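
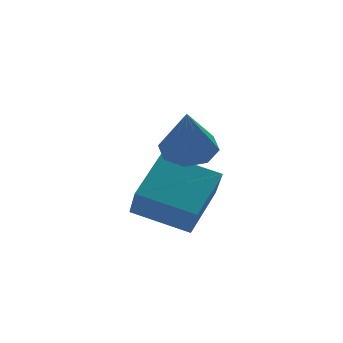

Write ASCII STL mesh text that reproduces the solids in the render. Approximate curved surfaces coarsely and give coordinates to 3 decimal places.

solid 
facet normal 0.154 0.481 -0.863
outer loop
vertex 1.916 3.042 -0.004
vertex 1.188 2.803 -0.267
vertex 1.468 3.445 0.141
endloop
endfacet
facet normal 0.563 0.358 0.745
outer loop
vertex 1.916 3.042 -0.004
vertex 1.468 3.445 0.141
vertex 0.912 1.937 1.287
endloop
endfacet
facet normal 0.154 0.481 -0.863
outer loop
vertex 1.468 3.445 0.141
vertex 1.188 2.803 -0.267
vertex 0.855 3.472 0.047
endloop
endfacet
facet normal -0.092 0.624 0.776
outer loop
vertex 1.468 3.445 0.141
vertex 0.855 3.472 0.047
vertex 0.912 1.937 1.287
endloop
endfacet
facet normal 0.152 0.481 -0.863
outer loop
vertex 0.855 3.472 0.047
vertex 1.188 2.803 -0.267
vertex 0.438 3.107 -0.23
endloop
endfacet
facet normal -0.727 0.415 0.547
outer loop
vertex 0.855 3.472 0.047
vertex 0.438 3.107 -0.23
vertex 0.912 1.937 1.287
endloop
endfacet
facet normal 0.153 0.481 -0.863
outer loop
vertex 0.438 3.107 -0.23
vertex 1.188 2.803 -0.267
vertex 0.46 2.564 -0.529
endloop
endfacet
facet normal -0.971 -0.145 0.192
outer loop
vertex 0.438 3.107 -0.23
vertex 0.46 2.564 -0.529
vertex 0.912 1.937 1.287
endloop
endfacet
facet normal 0.153 0.481 -0.863
outer loop
vertex 0.46 2.564 -0.529
vertex 1.188 2.803 -0.267
vertex 0.908 2.162 -0.674
endloop
endfacet
facet normal -0.680 -0.728 -0.082
outer loop
vertex 0.46 2.564 -0.529
vertex 0.908 2.162 -0.674
vertex 0.912 1.937 1.287
endloop
endfacet
facet normal 0.152 0.481 -0.863
outer loop
vertex 0.908 2.162 -0.674
vertex 1.188 2.803 -0.267
vertex 1.52 2.135 -0.581
endloop
endfacet
facet normal -0.027 -0.993 -0.114
outer loop
vertex 0.908 2.162 -0.674
vertex 1.52 2.135 -0.581
vertex 0.912 1.937 1.287
endloop
endfacet
facet normal 0.154 0.482 -0.863
outer loop
vertex 1.52 2.135 -0.581
vertex 1.188 2.803 -0.267
vertex 1.938 2.499 -0.303
endloop
endfacet
facet normal 0.608 -0.786 0.115
outer loop
vertex 1.52 2.135 -0.581
vertex 1.938 2.499 -0.303
vertex 0.912 1.937 1.287
endloop
endfacet
facet normal 0.154 0.481 -0.863
outer loop
vertex 1.938 2.499 -0.303
vertex 1.188 2.803 -0.267
vertex 1.916 3.042 -0.004
endloop
endfacet
facet normal 0.853 -0.225 0.471
outer loop
vertex 1.938 2.499 -0.303
vertex 1.916 3.042 -0.004
vertex 0.912 1.937 1.287
endloop
endfacet
facet normal -0.828 0.454 0.329
outer loop
vertex -0.405 2.187 -1.531
vertex 0.58 3.327 -0.622
vertex -0.378 2.952 -2.519
endloop
endfacet
facet normal -0.560 -0.648 -0.517
outer loop
vertex 1.08 2.153 -3.098
vertex -0.405 2.187 -1.531
vertex -0.378 2.952 -2.519
endloop
endfacet
facet normal -0.828 0.454 0.329
outer loop
vertex -0.378 2.952 -2.519
vertex 0.58 3.327 -0.622
vertex 0.607 4.092 -1.61
endloop
endfacet
facet normal 0.021 0.612 -0.791
outer loop
vertex 0.607 4.092 -1.61
vertex 1.08 2.153 -3.098
vertex -0.378 2.952 -2.519
endloop
endfacet
facet normal -0.021 -0.612 0.791
outer loop
vertex -0.405 2.187 -1.531
vertex 2.038 2.528 -1.201
vertex 0.58 3.327 -0.622
endloop
endfacet
facet normal -0.560 -0.648 -0.517
outer loop
vertex 1.053 1.388 -2.11
vertex -0.405 2.187 -1.531
vertex 1.08 2.153 -3.098
endloop
endfacet
facet normal -0.021 -0.612 0.791
outer loop
vertex 1.053 1.388 -2.11
vertex 2.038 2.528 -1.201
vertex -0.405 2.187 -1.531
endloop
endfacet
facet normal 0.560 0.648 0.517
outer loop
vertex 0.58 3.327 -0.622
vertex 2.038 2.528 -1.201
vertex 0.607 4.092 -1.61
endloop
endfacet
facet normal 0.021 0.612 -0.791
outer loop
vertex 2.065 3.293 -2.189
vertex 1.08 2.153 -3.098
vertex 0.607 4.092 -1.61
endloop
endfacet
facet normal 0.560 0.648 0.517
outer loop
vertex 0.607 4.092 -1.61
vertex 2.038 2.528 -1.201
vertex 2.065 3.293 -2.189
endloop
endfacet
facet normal 0.828 -0.454 -0.329
outer loop
vertex 2.065 3.293 -2.189
vertex 1.053 1.388 -2.11
vertex 1.08 2.153 -3.098
endloop
endfacet
facet normal 0.828 -0.454 -0.329
outer loop
vertex 2.038 2.528 -1.201
vertex 1.053 1.388 -2.11
vertex 2.065 3.293 -2.189
endloop
endfacet

endsolid


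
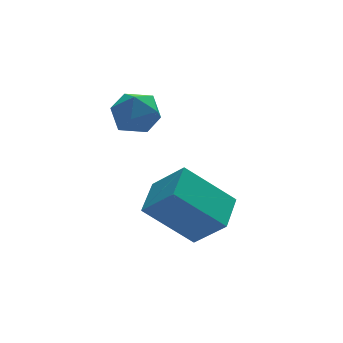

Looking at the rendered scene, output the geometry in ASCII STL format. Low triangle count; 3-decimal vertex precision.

solid 
facet normal -0.495 0.290 0.819
outer loop
vertex 0.952 1.309 1.641
vertex 1.47 1.093 2.03
vertex 1.462 1.736 1.798
endloop
endfacet
facet normal -0.666 0.699 0.260
outer loop
vertex 0.952 1.309 1.641
vertex 1.462 1.736 1.798
vertex 1.206 1.728 1.165
endloop
endfacet
facet normal -0.927 0.277 -0.251
outer loop
vertex 0.952 1.309 1.641
vertex 1.206 1.728 1.165
vertex 1.056 1.081 1.005
endloop
endfacet
facet normal -0.919 -0.394 -0.009
outer loop
vertex 0.952 1.309 1.641
vertex 1.056 1.081 1.005
vertex 1.219 0.688 1.54
endloop
endfacet
facet normal -0.651 -0.386 0.653
outer loop
vertex 0.952 1.309 1.641
vertex 1.219 0.688 1.54
vertex 1.47 1.093 2.03
endloop
endfacet
facet normal -0.067 0.998 0.015
outer loop
vertex 1.206 1.728 1.165
vertex 1.462 1.736 1.798
vertex 1.881 1.772 1.26
endloop
endfacet
facet normal 0.210 0.334 0.919
outer loop
vertex 1.462 1.736 1.798
vertex 1.47 1.093 2.03
vertex 2.044 1.379 1.795
endloop
endfacet
facet normal -0.042 -0.759 0.649
outer loop
vertex 1.47 1.093 2.03
vertex 1.219 0.688 1.54
vertex 1.894 0.732 1.635
endloop
endfacet
facet normal -0.476 -0.772 -0.422
outer loop
vertex 1.219 0.688 1.54
vertex 1.056 1.081 1.005
vertex 1.638 0.724 1.002
endloop
endfacet
facet normal -0.490 0.315 -0.813
outer loop
vertex 1.056 1.081 1.005
vertex 1.206 1.728 1.165
vertex 1.63 1.367 0.77
endloop
endfacet
facet normal 0.919 0.394 0.009
outer loop
vertex 2.148 1.151 1.159
vertex 1.881 1.772 1.26
vertex 2.044 1.379 1.795
endloop
endfacet
facet normal 0.927 -0.277 0.251
outer loop
vertex 2.148 1.151 1.159
vertex 2.044 1.379 1.795
vertex 1.894 0.732 1.635
endloop
endfacet
facet normal 0.666 -0.699 -0.260
outer loop
vertex 2.148 1.151 1.159
vertex 1.894 0.732 1.635
vertex 1.638 0.724 1.002
endloop
endfacet
facet normal 0.495 -0.290 -0.819
outer loop
vertex 2.148 1.151 1.159
vertex 1.638 0.724 1.002
vertex 1.63 1.367 0.77
endloop
endfacet
facet normal 0.651 0.386 -0.653
outer loop
vertex 2.148 1.151 1.159
vertex 1.63 1.367 0.77
vertex 1.881 1.772 1.26
endloop
endfacet
facet normal 0.476 0.772 0.422
outer loop
vertex 2.044 1.379 1.795
vertex 1.881 1.772 1.26
vertex 1.462 1.736 1.798
endloop
endfacet
facet normal 0.490 -0.315 0.813
outer loop
vertex 1.894 0.732 1.635
vertex 2.044 1.379 1.795
vertex 1.47 1.093 2.03
endloop
endfacet
facet normal 0.067 -0.998 -0.015
outer loop
vertex 1.638 0.724 1.002
vertex 1.894 0.732 1.635
vertex 1.219 0.688 1.54
endloop
endfacet
facet normal -0.210 -0.334 -0.919
outer loop
vertex 1.63 1.367 0.77
vertex 1.638 0.724 1.002
vertex 1.056 1.081 1.005
endloop
endfacet
facet normal 0.042 0.759 -0.649
outer loop
vertex 1.881 1.772 1.26
vertex 1.63 1.367 0.77
vertex 1.206 1.728 1.165
endloop
endfacet
facet normal -0.687 0.284 0.669
outer loop
vertex 1.521 -1.194 0.05
vertex 2.118 -0.371 0.313
vertex 0.99 -0.548 -0.769
endloop
endfacet
facet normal -0.568 -0.784 -0.250
outer loop
vertex 2.102 -1.009 -1.853
vertex 1.521 -1.194 0.05
vertex 0.99 -0.548 -0.769
endloop
endfacet
facet normal -0.687 0.284 0.669
outer loop
vertex 0.99 -0.548 -0.769
vertex 2.118 -0.371 0.313
vertex 1.587 0.275 -0.506
endloop
endfacet
facet normal -0.453 0.552 -0.700
outer loop
vertex 1.587 0.275 -0.506
vertex 2.102 -1.009 -1.853
vertex 0.99 -0.548 -0.769
endloop
endfacet
facet normal 0.453 -0.552 0.700
outer loop
vertex 1.521 -1.194 0.05
vertex 3.23 -0.832 -0.771
vertex 2.118 -0.371 0.313
endloop
endfacet
facet normal -0.568 -0.784 -0.250
outer loop
vertex 2.633 -1.655 -1.034
vertex 1.521 -1.194 0.05
vertex 2.102 -1.009 -1.853
endloop
endfacet
facet normal 0.453 -0.552 0.700
outer loop
vertex 2.633 -1.655 -1.034
vertex 3.23 -0.832 -0.771
vertex 1.521 -1.194 0.05
endloop
endfacet
facet normal 0.568 0.784 0.250
outer loop
vertex 2.118 -0.371 0.313
vertex 3.23 -0.832 -0.771
vertex 1.587 0.275 -0.506
endloop
endfacet
facet normal -0.453 0.552 -0.700
outer loop
vertex 2.699 -0.186 -1.59
vertex 2.102 -1.009 -1.853
vertex 1.587 0.275 -0.506
endloop
endfacet
facet normal 0.568 0.784 0.250
outer loop
vertex 1.587 0.275 -0.506
vertex 3.23 -0.832 -0.771
vertex 2.699 -0.186 -1.59
endloop
endfacet
facet normal 0.687 -0.284 -0.669
outer loop
vertex 2.699 -0.186 -1.59
vertex 2.633 -1.655 -1.034
vertex 2.102 -1.009 -1.853
endloop
endfacet
facet normal 0.687 -0.284 -0.669
outer loop
vertex 3.23 -0.832 -0.771
vertex 2.633 -1.655 -1.034
vertex 2.699 -0.186 -1.59
endloop
endfacet

endsolid


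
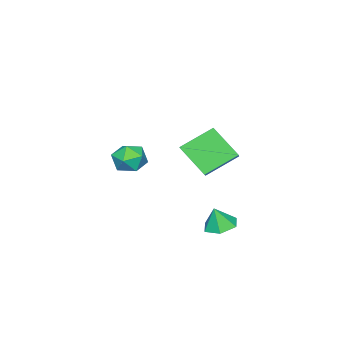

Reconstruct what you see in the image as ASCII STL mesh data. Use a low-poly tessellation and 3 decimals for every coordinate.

solid 
facet normal -0.407 -0.214 0.888
outer loop
vertex -0.748 -3.645 1.566
vertex -0.458 -4.607 1.467
vertex 0.154 -3.938 1.909
endloop
endfacet
facet normal -0.180 0.462 0.868
outer loop
vertex -0.748 -3.645 1.566
vertex 0.154 -3.938 1.909
vertex 0.061 -3.059 1.422
endloop
endfacet
facet normal -0.515 0.791 0.330
outer loop
vertex -0.748 -3.645 1.566
vertex 0.061 -3.059 1.422
vertex -0.61 -3.185 0.678
endloop
endfacet
facet normal -0.948 0.318 0.018
outer loop
vertex -0.748 -3.645 1.566
vertex -0.61 -3.185 0.678
vertex -0.931 -4.142 0.706
endloop
endfacet
facet normal -0.881 -0.303 0.363
outer loop
vertex -0.748 -3.645 1.566
vertex -0.931 -4.142 0.706
vertex -0.458 -4.607 1.467
endloop
endfacet
facet normal 0.518 0.456 0.724
outer loop
vertex 0.061 -3.059 1.422
vertex 0.154 -3.938 1.909
vertex 0.851 -3.658 1.234
endloop
endfacet
facet normal 0.152 -0.638 0.755
outer loop
vertex 0.154 -3.938 1.909
vertex -0.458 -4.607 1.467
vertex 0.53 -4.615 1.262
endloop
endfacet
facet normal -0.616 -0.782 -0.095
outer loop
vertex -0.458 -4.607 1.467
vertex -0.931 -4.142 0.706
vertex -0.141 -4.741 0.518
endloop
endfacet
facet normal -0.723 0.223 -0.654
outer loop
vertex -0.931 -4.142 0.706
vertex -0.61 -3.185 0.678
vertex -0.234 -3.862 0.031
endloop
endfacet
facet normal -0.023 0.989 -0.147
outer loop
vertex -0.61 -3.185 0.678
vertex 0.061 -3.059 1.422
vertex 0.378 -3.193 0.473
endloop
endfacet
facet normal 0.948 -0.318 -0.018
outer loop
vertex 0.668 -4.155 0.374
vertex 0.851 -3.658 1.234
vertex 0.53 -4.615 1.262
endloop
endfacet
facet normal 0.515 -0.791 -0.330
outer loop
vertex 0.668 -4.155 0.374
vertex 0.53 -4.615 1.262
vertex -0.141 -4.741 0.518
endloop
endfacet
facet normal 0.180 -0.462 -0.868
outer loop
vertex 0.668 -4.155 0.374
vertex -0.141 -4.741 0.518
vertex -0.234 -3.862 0.031
endloop
endfacet
facet normal 0.407 0.214 -0.888
outer loop
vertex 0.668 -4.155 0.374
vertex -0.234 -3.862 0.031
vertex 0.378 -3.193 0.473
endloop
endfacet
facet normal 0.881 0.303 -0.363
outer loop
vertex 0.668 -4.155 0.374
vertex 0.378 -3.193 0.473
vertex 0.851 -3.658 1.234
endloop
endfacet
facet normal 0.723 -0.223 0.654
outer loop
vertex 0.53 -4.615 1.262
vertex 0.851 -3.658 1.234
vertex 0.154 -3.938 1.909
endloop
endfacet
facet normal 0.023 -0.989 0.147
outer loop
vertex -0.141 -4.741 0.518
vertex 0.53 -4.615 1.262
vertex -0.458 -4.607 1.467
endloop
endfacet
facet normal -0.518 -0.456 -0.724
outer loop
vertex -0.234 -3.862 0.031
vertex -0.141 -4.741 0.518
vertex -0.931 -4.142 0.706
endloop
endfacet
facet normal -0.152 0.638 -0.755
outer loop
vertex 0.378 -3.193 0.473
vertex -0.234 -3.862 0.031
vertex -0.61 -3.185 0.678
endloop
endfacet
facet normal 0.616 0.782 0.095
outer loop
vertex 0.851 -3.658 1.234
vertex 0.378 -3.193 0.473
vertex 0.061 -3.059 1.422
endloop
endfacet
facet normal -0.204 0.183 -0.962
outer loop
vertex 2.277 2.059 -1.195
vertex 1.525 2.471 -0.957
vertex 2.282 2.934 -1.03
endloop
endfacet
facet normal 0.937 -0.070 0.343
outer loop
vertex 2.277 2.059 -1.195
vertex 2.282 2.934 -1.03
vertex 1.775 2.249 0.217
endloop
endfacet
facet normal -0.204 0.182 -0.962
outer loop
vertex 2.282 2.934 -1.03
vertex 1.525 2.471 -0.957
vertex 1.529 3.346 -0.792
endloop
endfacet
facet normal 0.526 0.637 0.564
outer loop
vertex 2.282 2.934 -1.03
vertex 1.529 3.346 -0.792
vertex 1.775 2.249 0.217
endloop
endfacet
facet normal -0.206 0.182 -0.961
outer loop
vertex 1.529 3.346 -0.792
vertex 1.525 2.471 -0.957
vertex 0.773 2.883 -0.718
endloop
endfacet
facet normal -0.301 0.608 0.735
outer loop
vertex 1.529 3.346 -0.792
vertex 0.773 2.883 -0.718
vertex 1.775 2.249 0.217
endloop
endfacet
facet normal -0.206 0.182 -0.961
outer loop
vertex 0.773 2.883 -0.718
vertex 1.525 2.471 -0.957
vertex 0.768 2.008 -0.883
endloop
endfacet
facet normal -0.718 -0.125 0.685
outer loop
vertex 0.773 2.883 -0.718
vertex 0.768 2.008 -0.883
vertex 1.775 2.249 0.217
endloop
endfacet
facet normal -0.205 0.181 -0.962
outer loop
vertex 0.768 2.008 -0.883
vertex 1.525 2.471 -0.957
vertex 1.52 1.596 -1.121
endloop
endfacet
facet normal -0.308 -0.830 0.464
outer loop
vertex 0.768 2.008 -0.883
vertex 1.52 1.596 -1.121
vertex 1.775 2.249 0.217
endloop
endfacet
facet normal -0.205 0.181 -0.962
outer loop
vertex 1.52 1.596 -1.121
vertex 1.525 2.471 -0.957
vertex 2.277 2.059 -1.195
endloop
endfacet
facet normal 0.520 -0.803 0.293
outer loop
vertex 1.52 1.596 -1.121
vertex 2.277 2.059 -1.195
vertex 1.775 2.249 0.217
endloop
endfacet
facet normal -0.737 -0.435 -0.518
outer loop
vertex 0.248 -0.664 2.737
vertex -1.101 0.379 3.782
vertex 0.335 0.827 1.361
endloop
endfacet
facet normal 0.675 -0.521 -0.522
outer loop
vertex 1.241 1.361 1.998
vertex 0.248 -0.664 2.737
vertex 0.335 0.827 1.361
endloop
endfacet
facet normal -0.737 -0.435 -0.518
outer loop
vertex 0.335 0.827 1.361
vertex -1.101 0.379 3.782
vertex -1.015 1.869 2.407
endloop
endfacet
facet normal 0.043 0.735 -0.677
outer loop
vertex -1.015 1.869 2.407
vertex 1.241 1.361 1.998
vertex 0.335 0.827 1.361
endloop
endfacet
facet normal -0.043 -0.734 0.677
outer loop
vertex 0.248 -0.664 2.737
vertex -0.195 0.913 4.419
vertex -1.101 0.379 3.782
endloop
endfacet
facet normal 0.674 -0.521 -0.523
outer loop
vertex 1.155 -0.129 3.373
vertex 0.248 -0.664 2.737
vertex 1.241 1.361 1.998
endloop
endfacet
facet normal -0.042 -0.734 0.677
outer loop
vertex 1.155 -0.129 3.373
vertex -0.195 0.913 4.419
vertex 0.248 -0.664 2.737
endloop
endfacet
facet normal -0.675 0.521 0.523
outer loop
vertex -1.101 0.379 3.782
vertex -0.195 0.913 4.419
vertex -1.015 1.869 2.407
endloop
endfacet
facet normal 0.042 0.734 -0.678
outer loop
vertex -0.108 2.404 3.043
vertex 1.241 1.361 1.998
vertex -1.015 1.869 2.407
endloop
endfacet
facet normal -0.674 0.522 0.523
outer loop
vertex -1.015 1.869 2.407
vertex -0.195 0.913 4.419
vertex -0.108 2.404 3.043
endloop
endfacet
facet normal 0.737 0.435 0.517
outer loop
vertex -0.108 2.404 3.043
vertex 1.155 -0.129 3.373
vertex 1.241 1.361 1.998
endloop
endfacet
facet normal 0.737 0.435 0.518
outer loop
vertex -0.195 0.913 4.419
vertex 1.155 -0.129 3.373
vertex -0.108 2.404 3.043
endloop
endfacet

endsolid


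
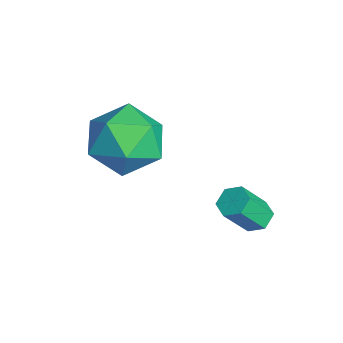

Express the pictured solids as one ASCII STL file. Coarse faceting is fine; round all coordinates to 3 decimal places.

solid 
facet normal -0.786 0.574 0.230
outer loop
vertex -3.601 0.834 0.843
vertex -4.361 -0.064 0.484
vertex -3.98 -0.01 1.653
endloop
endfacet
facet normal -0.229 0.726 0.649
outer loop
vertex -3.601 0.834 0.843
vertex -3.98 -0.01 1.653
vertex -2.807 0.36 1.654
endloop
endfacet
facet normal 0.315 0.921 0.230
outer loop
vertex -3.601 0.834 0.843
vertex -2.807 0.36 1.654
vertex -2.463 0.534 0.486
endloop
endfacet
facet normal 0.094 0.889 -0.447
outer loop
vertex -3.601 0.834 0.843
vertex -2.463 0.534 0.486
vertex -3.423 0.272 -0.237
endloop
endfacet
facet normal -0.586 0.675 -0.448
outer loop
vertex -3.601 0.834 0.843
vertex -3.423 0.272 -0.237
vertex -4.361 -0.064 0.484
endloop
endfacet
facet normal -0.041 0.128 0.991
outer loop
vertex -2.807 0.36 1.654
vertex -3.98 -0.01 1.653
vertex -3.077 -0.832 1.797
endloop
endfacet
facet normal -0.943 -0.117 0.313
outer loop
vertex -3.98 -0.01 1.653
vertex -4.361 -0.064 0.484
vertex -4.037 -1.094 1.074
endloop
endfacet
facet normal -0.619 0.046 -0.784
outer loop
vertex -4.361 -0.064 0.484
vertex -3.423 0.272 -0.237
vertex -3.693 -0.92 -0.094
endloop
endfacet
facet normal 0.482 0.393 -0.783
outer loop
vertex -3.423 0.272 -0.237
vertex -2.463 0.534 0.486
vertex -2.52 -0.55 -0.093
endloop
endfacet
facet normal 0.840 0.444 0.313
outer loop
vertex -2.463 0.534 0.486
vertex -2.807 0.36 1.654
vertex -2.139 -0.496 1.076
endloop
endfacet
facet normal -0.094 -0.889 0.447
outer loop
vertex -2.899 -1.394 0.717
vertex -3.077 -0.832 1.797
vertex -4.037 -1.094 1.074
endloop
endfacet
facet normal -0.315 -0.921 -0.230
outer loop
vertex -2.899 -1.394 0.717
vertex -4.037 -1.094 1.074
vertex -3.693 -0.92 -0.094
endloop
endfacet
facet normal 0.229 -0.726 -0.649
outer loop
vertex -2.899 -1.394 0.717
vertex -3.693 -0.92 -0.094
vertex -2.52 -0.55 -0.093
endloop
endfacet
facet normal 0.786 -0.574 -0.230
outer loop
vertex -2.899 -1.394 0.717
vertex -2.52 -0.55 -0.093
vertex -2.139 -0.496 1.076
endloop
endfacet
facet normal 0.586 -0.675 0.448
outer loop
vertex -2.899 -1.394 0.717
vertex -2.139 -0.496 1.076
vertex -3.077 -0.832 1.797
endloop
endfacet
facet normal -0.482 -0.393 0.783
outer loop
vertex -4.037 -1.094 1.074
vertex -3.077 -0.832 1.797
vertex -3.98 -0.01 1.653
endloop
endfacet
facet normal -0.840 -0.444 -0.313
outer loop
vertex -3.693 -0.92 -0.094
vertex -4.037 -1.094 1.074
vertex -4.361 -0.064 0.484
endloop
endfacet
facet normal 0.041 -0.128 -0.991
outer loop
vertex -2.52 -0.55 -0.093
vertex -3.693 -0.92 -0.094
vertex -3.423 0.272 -0.237
endloop
endfacet
facet normal 0.943 0.117 -0.313
outer loop
vertex -2.139 -0.496 1.076
vertex -2.52 -0.55 -0.093
vertex -2.463 0.534 0.486
endloop
endfacet
facet normal 0.619 -0.046 0.784
outer loop
vertex -3.077 -0.832 1.797
vertex -2.139 -0.496 1.076
vertex -2.807 0.36 1.654
endloop
endfacet
facet normal -0.134 0.567 -0.813
outer loop
vertex -0.144 2.795 -0.916
vertex -0.658 2.721 -0.883
vertex -0.437 3.123 -0.639
endloop
endfacet
facet normal 0.815 0.530 0.234
outer loop
vertex -0.144 2.795 -0.916
vertex -0.437 3.123 -0.639
vertex 0.032 2.053 0.15
endloop
endfacet
facet normal 0.815 0.530 0.234
outer loop
vertex 0.032 2.053 0.15
vertex -0.437 3.123 -0.639
vertex -0.261 2.382 0.427
endloop
endfacet
facet normal 0.134 -0.566 0.814
outer loop
vertex 0.032 2.053 0.15
vertex -0.261 2.382 0.427
vertex -0.482 1.979 0.183
endloop
endfacet
facet normal -0.134 0.567 -0.813
outer loop
vertex -0.437 3.123 -0.639
vertex -0.658 2.721 -0.883
vertex -0.95 3.049 -0.606
endloop
endfacet
facet normal -0.080 0.812 0.578
outer loop
vertex -0.437 3.123 -0.639
vertex -0.95 3.049 -0.606
vertex -0.261 2.382 0.427
endloop
endfacet
facet normal -0.080 0.812 0.578
outer loop
vertex -0.261 2.382 0.427
vertex -0.95 3.049 -0.606
vertex -0.775 2.308 0.46
endloop
endfacet
facet normal 0.134 -0.566 0.814
outer loop
vertex -0.261 2.382 0.427
vertex -0.775 2.308 0.46
vertex -0.482 1.979 0.183
endloop
endfacet
facet normal -0.134 0.567 -0.813
outer loop
vertex -0.95 3.049 -0.606
vertex -0.658 2.721 -0.883
vertex -1.172 2.647 -0.85
endloop
endfacet
facet normal -0.894 0.285 0.345
outer loop
vertex -0.95 3.049 -0.606
vertex -1.172 2.647 -0.85
vertex -0.775 2.308 0.46
endloop
endfacet
facet normal -0.895 0.282 0.344
outer loop
vertex -0.775 2.308 0.46
vertex -1.172 2.647 -0.85
vertex -0.996 1.905 0.216
endloop
endfacet
facet normal 0.134 -0.566 0.814
outer loop
vertex -0.775 2.308 0.46
vertex -0.996 1.905 0.216
vertex -0.482 1.979 0.183
endloop
endfacet
facet normal -0.134 0.566 -0.814
outer loop
vertex -1.172 2.647 -0.85
vertex -0.658 2.721 -0.883
vertex -0.879 2.318 -1.127
endloop
endfacet
facet normal -0.816 -0.529 -0.234
outer loop
vertex -1.172 2.647 -0.85
vertex -0.879 2.318 -1.127
vertex -0.996 1.905 0.216
endloop
endfacet
facet normal -0.815 -0.530 -0.234
outer loop
vertex -0.996 1.905 0.216
vertex -0.879 2.318 -1.127
vertex -0.703 1.577 -0.061
endloop
endfacet
facet normal 0.134 -0.567 0.813
outer loop
vertex -0.996 1.905 0.216
vertex -0.703 1.577 -0.061
vertex -0.482 1.979 0.183
endloop
endfacet
facet normal -0.134 0.566 -0.814
outer loop
vertex -0.879 2.318 -1.127
vertex -0.658 2.721 -0.883
vertex -0.365 2.392 -1.16
endloop
endfacet
facet normal 0.080 -0.812 -0.578
outer loop
vertex -0.879 2.318 -1.127
vertex -0.365 2.392 -1.16
vertex -0.703 1.577 -0.061
endloop
endfacet
facet normal 0.080 -0.812 -0.578
outer loop
vertex -0.703 1.577 -0.061
vertex -0.365 2.392 -1.16
vertex -0.19 1.651 -0.094
endloop
endfacet
facet normal 0.134 -0.567 0.813
outer loop
vertex -0.703 1.577 -0.061
vertex -0.19 1.651 -0.094
vertex -0.482 1.979 0.183
endloop
endfacet
facet normal -0.134 0.566 -0.814
outer loop
vertex -0.365 2.392 -1.16
vertex -0.658 2.721 -0.883
vertex -0.144 2.795 -0.916
endloop
endfacet
facet normal 0.895 -0.283 -0.344
outer loop
vertex -0.365 2.392 -1.16
vertex -0.144 2.795 -0.916
vertex -0.19 1.651 -0.094
endloop
endfacet
facet normal 0.894 -0.284 -0.345
outer loop
vertex -0.19 1.651 -0.094
vertex -0.144 2.795 -0.916
vertex 0.032 2.053 0.15
endloop
endfacet
facet normal 0.134 -0.567 0.813
outer loop
vertex -0.19 1.651 -0.094
vertex 0.032 2.053 0.15
vertex -0.482 1.979 0.183
endloop
endfacet

endsolid


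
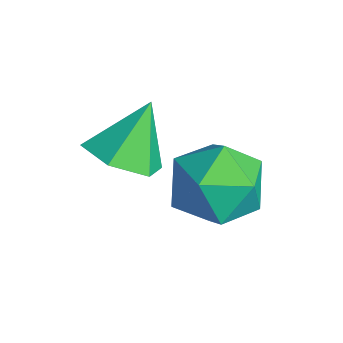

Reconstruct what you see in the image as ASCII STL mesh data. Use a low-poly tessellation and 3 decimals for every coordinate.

solid 
facet normal -0.695 -0.043 0.718
outer loop
vertex -2.512 2.52 -3.516
vertex -2.192 1.62 -3.26
vertex -1.803 2.423 -2.835
endloop
endfacet
facet normal -0.491 0.631 0.601
outer loop
vertex -2.512 2.52 -3.516
vertex -1.803 2.423 -2.835
vertex -1.735 3.13 -3.522
endloop
endfacet
facet normal -0.616 0.783 -0.084
outer loop
vertex -2.512 2.52 -3.516
vertex -1.735 3.13 -3.522
vertex -2.083 2.765 -4.372
endloop
endfacet
facet normal -0.897 0.203 -0.392
outer loop
vertex -2.512 2.52 -3.516
vertex -2.083 2.765 -4.372
vertex -2.365 1.832 -4.21
endloop
endfacet
facet normal -0.946 -0.307 0.104
outer loop
vertex -2.512 2.52 -3.516
vertex -2.365 1.832 -4.21
vertex -2.192 1.62 -3.26
endloop
endfacet
facet normal 0.213 0.670 0.711
outer loop
vertex -1.735 3.13 -3.522
vertex -1.803 2.423 -2.835
vertex -0.935 2.608 -3.27
endloop
endfacet
facet normal -0.117 -0.420 0.900
outer loop
vertex -1.803 2.423 -2.835
vertex -2.192 1.62 -3.26
vertex -1.217 1.675 -3.108
endloop
endfacet
facet normal -0.523 -0.847 -0.094
outer loop
vertex -2.192 1.62 -3.26
vertex -2.365 1.832 -4.21
vertex -1.565 1.31 -3.958
endloop
endfacet
facet normal -0.444 -0.021 -0.896
outer loop
vertex -2.365 1.832 -4.21
vertex -2.083 2.765 -4.372
vertex -1.497 2.017 -4.645
endloop
endfacet
facet normal 0.010 0.917 -0.398
outer loop
vertex -2.083 2.765 -4.372
vertex -1.735 3.13 -3.522
vertex -1.108 2.82 -4.22
endloop
endfacet
facet normal 0.897 -0.203 0.392
outer loop
vertex -0.788 1.92 -3.964
vertex -0.935 2.608 -3.27
vertex -1.217 1.675 -3.108
endloop
endfacet
facet normal 0.616 -0.783 0.084
outer loop
vertex -0.788 1.92 -3.964
vertex -1.217 1.675 -3.108
vertex -1.565 1.31 -3.958
endloop
endfacet
facet normal 0.491 -0.631 -0.601
outer loop
vertex -0.788 1.92 -3.964
vertex -1.565 1.31 -3.958
vertex -1.497 2.017 -4.645
endloop
endfacet
facet normal 0.695 0.043 -0.718
outer loop
vertex -0.788 1.92 -3.964
vertex -1.497 2.017 -4.645
vertex -1.108 2.82 -4.22
endloop
endfacet
facet normal 0.946 0.307 -0.104
outer loop
vertex -0.788 1.92 -3.964
vertex -1.108 2.82 -4.22
vertex -0.935 2.608 -3.27
endloop
endfacet
facet normal 0.444 0.021 0.896
outer loop
vertex -1.217 1.675 -3.108
vertex -0.935 2.608 -3.27
vertex -1.803 2.423 -2.835
endloop
endfacet
facet normal -0.010 -0.917 0.398
outer loop
vertex -1.565 1.31 -3.958
vertex -1.217 1.675 -3.108
vertex -2.192 1.62 -3.26
endloop
endfacet
facet normal -0.213 -0.670 -0.711
outer loop
vertex -1.497 2.017 -4.645
vertex -1.565 1.31 -3.958
vertex -2.365 1.832 -4.21
endloop
endfacet
facet normal 0.117 0.420 -0.900
outer loop
vertex -1.108 2.82 -4.22
vertex -1.497 2.017 -4.645
vertex -2.083 2.765 -4.372
endloop
endfacet
facet normal 0.523 0.847 0.094
outer loop
vertex -0.935 2.608 -3.27
vertex -1.108 2.82 -4.22
vertex -1.735 3.13 -3.522
endloop
endfacet
facet normal 0.218 -0.533 -0.818
outer loop
vertex -1.94 1.053 -3.319
vertex -2.716 0.829 -3.38
vertex -2.459 1.502 -3.75
endloop
endfacet
facet normal 0.548 0.815 0.190
outer loop
vertex -1.94 1.053 -3.319
vertex -2.459 1.502 -3.75
vertex -3.004 1.531 -2.3
endloop
endfacet
facet normal 0.217 -0.533 -0.818
outer loop
vertex -2.459 1.502 -3.75
vertex -2.716 0.829 -3.38
vertex -3.235 1.278 -3.81
endloop
endfacet
facet normal -0.267 0.956 -0.119
outer loop
vertex -2.459 1.502 -3.75
vertex -3.235 1.278 -3.81
vertex -3.004 1.531 -2.3
endloop
endfacet
facet normal 0.218 -0.532 -0.818
outer loop
vertex -3.235 1.278 -3.81
vertex -2.716 0.829 -3.38
vertex -3.492 0.605 -3.441
endloop
endfacet
facet normal -0.917 0.391 0.075
outer loop
vertex -3.235 1.278 -3.81
vertex -3.492 0.605 -3.441
vertex -3.004 1.531 -2.3
endloop
endfacet
facet normal 0.218 -0.532 -0.818
outer loop
vertex -3.492 0.605 -3.441
vertex -2.716 0.829 -3.38
vertex -2.974 0.155 -3.01
endloop
endfacet
facet normal -0.754 -0.314 0.577
outer loop
vertex -3.492 0.605 -3.441
vertex -2.974 0.155 -3.01
vertex -3.004 1.531 -2.3
endloop
endfacet
facet normal 0.218 -0.532 -0.818
outer loop
vertex -2.974 0.155 -3.01
vertex -2.716 0.829 -3.38
vertex -2.198 0.379 -2.949
endloop
endfacet
facet normal 0.062 -0.457 0.888
outer loop
vertex -2.974 0.155 -3.01
vertex -2.198 0.379 -2.949
vertex -3.004 1.531 -2.3
endloop
endfacet
facet normal 0.218 -0.532 -0.818
outer loop
vertex -2.198 0.379 -2.949
vertex -2.716 0.829 -3.38
vertex -1.94 1.053 -3.319
endloop
endfacet
facet normal 0.712 0.108 0.693
outer loop
vertex -2.198 0.379 -2.949
vertex -1.94 1.053 -3.319
vertex -3.004 1.531 -2.3
endloop
endfacet

endsolid


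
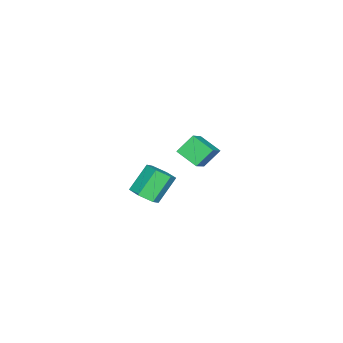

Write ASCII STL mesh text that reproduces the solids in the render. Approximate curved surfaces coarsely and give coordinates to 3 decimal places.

solid 
facet normal 0.571 -0.340 -0.748
outer loop
vertex 3.801 1.897 1.206
vertex 3.181 1.96 0.704
vertex 3.68 2.578 0.804
endloop
endfacet
facet normal 0.806 0.400 0.435
outer loop
vertex 3.801 1.897 1.206
vertex 3.68 2.578 0.804
vertex 2.858 2.456 2.439
endloop
endfacet
facet normal 0.807 0.400 0.435
outer loop
vertex 2.858 2.456 2.439
vertex 3.68 2.578 0.804
vertex 2.737 3.138 2.037
endloop
endfacet
facet normal -0.572 0.339 0.747
outer loop
vertex 2.858 2.456 2.439
vertex 2.737 3.138 2.037
vertex 2.239 2.52 1.936
endloop
endfacet
facet normal 0.571 -0.340 -0.748
outer loop
vertex 3.68 2.578 0.804
vertex 3.181 1.96 0.704
vertex 3.06 2.641 0.302
endloop
endfacet
facet normal 0.272 0.937 -0.218
outer loop
vertex 3.68 2.578 0.804
vertex 3.06 2.641 0.302
vertex 2.737 3.138 2.037
endloop
endfacet
facet normal 0.272 0.937 -0.218
outer loop
vertex 2.737 3.138 2.037
vertex 3.06 2.641 0.302
vertex 2.117 3.201 1.535
endloop
endfacet
facet normal -0.571 0.338 0.748
outer loop
vertex 2.737 3.138 2.037
vertex 2.117 3.201 1.535
vertex 2.239 2.52 1.936
endloop
endfacet
facet normal 0.572 -0.339 -0.747
outer loop
vertex 3.06 2.641 0.302
vertex 3.181 1.96 0.704
vertex 2.562 2.024 0.201
endloop
endfacet
facet normal -0.534 0.538 -0.653
outer loop
vertex 3.06 2.641 0.302
vertex 2.562 2.024 0.201
vertex 2.117 3.201 1.535
endloop
endfacet
facet normal -0.534 0.537 -0.652
outer loop
vertex 2.117 3.201 1.535
vertex 2.562 2.024 0.201
vertex 1.619 2.583 1.434
endloop
endfacet
facet normal -0.571 0.338 0.748
outer loop
vertex 2.117 3.201 1.535
vertex 1.619 2.583 1.434
vertex 2.239 2.52 1.936
endloop
endfacet
facet normal 0.572 -0.339 -0.747
outer loop
vertex 2.562 2.024 0.201
vertex 3.181 1.96 0.704
vertex 2.683 1.342 0.603
endloop
endfacet
facet normal -0.807 -0.400 -0.436
outer loop
vertex 2.562 2.024 0.201
vertex 2.683 1.342 0.603
vertex 1.619 2.583 1.434
endloop
endfacet
facet normal -0.807 -0.400 -0.435
outer loop
vertex 1.619 2.583 1.434
vertex 2.683 1.342 0.603
vertex 1.74 1.902 1.836
endloop
endfacet
facet normal -0.571 0.340 0.748
outer loop
vertex 1.619 2.583 1.434
vertex 1.74 1.902 1.836
vertex 2.239 2.52 1.936
endloop
endfacet
facet normal 0.571 -0.338 -0.748
outer loop
vertex 2.683 1.342 0.603
vertex 3.181 1.96 0.704
vertex 3.303 1.279 1.105
endloop
endfacet
facet normal -0.272 -0.937 0.218
outer loop
vertex 2.683 1.342 0.603
vertex 3.303 1.279 1.105
vertex 1.74 1.902 1.836
endloop
endfacet
facet normal -0.272 -0.937 0.218
outer loop
vertex 1.74 1.902 1.836
vertex 3.303 1.279 1.105
vertex 2.36 1.839 2.338
endloop
endfacet
facet normal -0.571 0.340 0.748
outer loop
vertex 1.74 1.902 1.836
vertex 2.36 1.839 2.338
vertex 2.239 2.52 1.936
endloop
endfacet
facet normal 0.571 -0.338 -0.748
outer loop
vertex 3.303 1.279 1.105
vertex 3.181 1.96 0.704
vertex 3.801 1.897 1.206
endloop
endfacet
facet normal 0.534 -0.537 0.653
outer loop
vertex 3.303 1.279 1.105
vertex 3.801 1.897 1.206
vertex 2.36 1.839 2.338
endloop
endfacet
facet normal 0.534 -0.538 0.652
outer loop
vertex 2.36 1.839 2.338
vertex 3.801 1.897 1.206
vertex 2.858 2.456 2.439
endloop
endfacet
facet normal -0.572 0.339 0.747
outer loop
vertex 2.36 1.839 2.338
vertex 2.858 2.456 2.439
vertex 2.239 2.52 1.936
endloop
endfacet
facet normal -0.498 0.513 0.699
outer loop
vertex -3.005 2.418 0.907
vertex -2.602 3.577 0.343
vertex -4.316 2.419 -0.029
endloop
endfacet
facet normal -0.298 -0.859 0.417
outer loop
vertex -3.678 1.763 -0.923
vertex -3.005 2.418 0.907
vertex -4.316 2.419 -0.029
endloop
endfacet
facet normal -0.498 0.513 0.699
outer loop
vertex -4.316 2.419 -0.029
vertex -2.602 3.577 0.343
vertex -3.913 3.578 -0.592
endloop
endfacet
facet normal -0.814 0.001 -0.581
outer loop
vertex -3.913 3.578 -0.592
vertex -3.678 1.763 -0.923
vertex -4.316 2.419 -0.029
endloop
endfacet
facet normal 0.814 -0.000 0.581
outer loop
vertex -3.005 2.418 0.907
vertex -1.964 2.921 -0.551
vertex -2.602 3.577 0.343
endloop
endfacet
facet normal -0.298 -0.859 0.417
outer loop
vertex -2.367 1.762 0.012
vertex -3.005 2.418 0.907
vertex -3.678 1.763 -0.923
endloop
endfacet
facet normal 0.814 -0.001 0.581
outer loop
vertex -2.367 1.762 0.012
vertex -1.964 2.921 -0.551
vertex -3.005 2.418 0.907
endloop
endfacet
facet normal 0.298 0.859 -0.417
outer loop
vertex -2.602 3.577 0.343
vertex -1.964 2.921 -0.551
vertex -3.913 3.578 -0.592
endloop
endfacet
facet normal -0.814 0.000 -0.581
outer loop
vertex -3.275 2.922 -1.487
vertex -3.678 1.763 -0.923
vertex -3.913 3.578 -0.592
endloop
endfacet
facet normal 0.298 0.859 -0.417
outer loop
vertex -3.913 3.578 -0.592
vertex -1.964 2.921 -0.551
vertex -3.275 2.922 -1.487
endloop
endfacet
facet normal 0.498 -0.513 -0.699
outer loop
vertex -3.275 2.922 -1.487
vertex -2.367 1.762 0.012
vertex -3.678 1.763 -0.923
endloop
endfacet
facet normal 0.499 -0.513 -0.699
outer loop
vertex -1.964 2.921 -0.551
vertex -2.367 1.762 0.012
vertex -3.275 2.922 -1.487
endloop
endfacet

endsolid


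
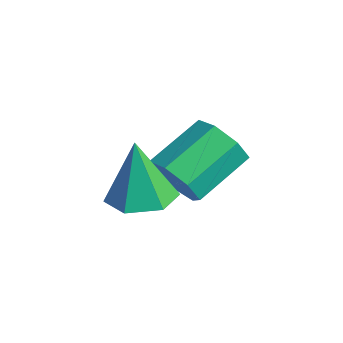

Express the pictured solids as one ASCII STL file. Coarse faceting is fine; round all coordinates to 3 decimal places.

solid 
facet normal 0.135 0.033 -0.990
outer loop
vertex 2.612 -3.3 -1.235
vertex 1.935 -2.474 -1.3
vertex 2.98 -2.299 -1.152
endloop
endfacet
facet normal 0.801 -0.336 0.495
outer loop
vertex 2.612 -3.3 -1.235
vertex 2.98 -2.299 -1.152
vertex 1.645 -2.546 0.84
endloop
endfacet
facet normal 0.135 0.034 -0.990
outer loop
vertex 2.98 -2.299 -1.152
vertex 1.935 -2.474 -1.3
vertex 2.303 -1.473 -1.216
endloop
endfacet
facet normal 0.648 0.570 0.505
outer loop
vertex 2.98 -2.299 -1.152
vertex 2.303 -1.473 -1.216
vertex 1.645 -2.546 0.84
endloop
endfacet
facet normal 0.135 0.034 -0.990
outer loop
vertex 2.303 -1.473 -1.216
vertex 1.935 -2.474 -1.3
vertex 1.258 -1.648 -1.364
endloop
endfacet
facet normal -0.206 0.893 0.400
outer loop
vertex 2.303 -1.473 -1.216
vertex 1.258 -1.648 -1.364
vertex 1.645 -2.546 0.84
endloop
endfacet
facet normal 0.134 0.033 -0.990
outer loop
vertex 1.258 -1.648 -1.364
vertex 1.935 -2.474 -1.3
vertex 0.89 -2.65 -1.447
endloop
endfacet
facet normal -0.907 0.309 0.285
outer loop
vertex 1.258 -1.648 -1.364
vertex 0.89 -2.65 -1.447
vertex 1.645 -2.546 0.84
endloop
endfacet
facet normal 0.134 0.033 -0.990
outer loop
vertex 0.89 -2.65 -1.447
vertex 1.935 -2.474 -1.3
vertex 1.567 -3.476 -1.383
endloop
endfacet
facet normal -0.754 -0.596 0.276
outer loop
vertex 0.89 -2.65 -1.447
vertex 1.567 -3.476 -1.383
vertex 1.645 -2.546 0.84
endloop
endfacet
facet normal 0.135 0.033 -0.990
outer loop
vertex 1.567 -3.476 -1.383
vertex 1.935 -2.474 -1.3
vertex 2.612 -3.3 -1.235
endloop
endfacet
facet normal 0.101 -0.919 0.381
outer loop
vertex 1.567 -3.476 -1.383
vertex 2.612 -3.3 -1.235
vertex 1.645 -2.546 0.84
endloop
endfacet
facet normal 0.226 -0.856 -0.466
outer loop
vertex 1.884 -1.04 -1.251
vertex 0.967 -1.038 -1.699
vertex 1.839 -0.627 -2.032
endloop
endfacet
facet normal 0.973 0.223 0.062
outer loop
vertex 1.884 -1.04 -1.251
vertex 1.839 -0.627 -2.032
vertex 1.409 0.757 -0.273
endloop
endfacet
facet normal 0.973 0.223 0.062
outer loop
vertex 1.409 0.757 -0.273
vertex 1.839 -0.627 -2.032
vertex 1.364 1.17 -1.054
endloop
endfacet
facet normal -0.227 0.856 0.465
outer loop
vertex 1.409 0.757 -0.273
vertex 1.364 1.17 -1.054
vertex 0.493 0.758 -0.721
endloop
endfacet
facet normal 0.225 -0.856 -0.466
outer loop
vertex 1.839 -0.627 -2.032
vertex 0.967 -1.038 -1.699
vertex 1.138 -0.523 -2.562
endloop
endfacet
facet normal 0.567 0.504 -0.651
outer loop
vertex 1.839 -0.627 -2.032
vertex 1.138 -0.523 -2.562
vertex 1.364 1.17 -1.054
endloop
endfacet
facet normal 0.568 0.504 -0.651
outer loop
vertex 1.364 1.17 -1.054
vertex 1.138 -0.523 -2.562
vertex 0.664 1.273 -1.585
endloop
endfacet
facet normal -0.227 0.856 0.465
outer loop
vertex 1.364 1.17 -1.054
vertex 0.664 1.273 -1.585
vertex 0.493 0.758 -0.721
endloop
endfacet
facet normal 0.227 -0.855 -0.465
outer loop
vertex 1.138 -0.523 -2.562
vertex 0.967 -1.038 -1.699
vertex 0.309 -0.808 -2.443
endloop
endfacet
facet normal -0.265 0.406 -0.875
outer loop
vertex 1.138 -0.523 -2.562
vertex 0.309 -0.808 -2.443
vertex 0.664 1.273 -1.585
endloop
endfacet
facet normal -0.265 0.406 -0.875
outer loop
vertex 0.664 1.273 -1.585
vertex 0.309 -0.808 -2.443
vertex -0.166 0.989 -1.465
endloop
endfacet
facet normal -0.226 0.856 0.465
outer loop
vertex 0.664 1.273 -1.585
vertex -0.166 0.989 -1.465
vertex 0.493 0.758 -0.721
endloop
endfacet
facet normal 0.227 -0.856 -0.465
outer loop
vertex 0.309 -0.808 -2.443
vertex 0.967 -1.038 -1.699
vertex -0.025 -1.266 -1.763
endloop
endfacet
facet normal -0.898 0.002 -0.440
outer loop
vertex 0.309 -0.808 -2.443
vertex -0.025 -1.266 -1.763
vertex -0.166 0.989 -1.465
endloop
endfacet
facet normal -0.898 0.002 -0.440
outer loop
vertex -0.166 0.989 -1.465
vertex -0.025 -1.266 -1.763
vertex -0.5 0.531 -0.785
endloop
endfacet
facet normal -0.226 0.856 0.466
outer loop
vertex -0.166 0.989 -1.465
vertex -0.5 0.531 -0.785
vertex 0.493 0.758 -0.721
endloop
endfacet
facet normal 0.227 -0.855 -0.466
outer loop
vertex -0.025 -1.266 -1.763
vertex 0.967 -1.038 -1.699
vertex 0.389 -1.553 -1.035
endloop
endfacet
facet normal -0.855 -0.404 0.327
outer loop
vertex -0.025 -1.266 -1.763
vertex 0.389 -1.553 -1.035
vertex -0.5 0.531 -0.785
endloop
endfacet
facet normal -0.855 -0.404 0.327
outer loop
vertex -0.5 0.531 -0.785
vertex 0.389 -1.553 -1.035
vertex -0.086 0.244 -0.057
endloop
endfacet
facet normal -0.226 0.856 0.466
outer loop
vertex -0.5 0.531 -0.785
vertex -0.086 0.244 -0.057
vertex 0.493 0.758 -0.721
endloop
endfacet
facet normal 0.227 -0.855 -0.466
outer loop
vertex 0.389 -1.553 -1.035
vertex 0.967 -1.038 -1.699
vertex 1.238 -1.452 -0.807
endloop
endfacet
facet normal -0.167 -0.505 0.847
outer loop
vertex 0.389 -1.553 -1.035
vertex 1.238 -1.452 -0.807
vertex -0.086 0.244 -0.057
endloop
endfacet
facet normal -0.167 -0.505 0.847
outer loop
vertex -0.086 0.244 -0.057
vertex 1.238 -1.452 -0.807
vertex 0.763 0.345 0.171
endloop
endfacet
facet normal -0.227 0.856 0.465
outer loop
vertex -0.086 0.244 -0.057
vertex 0.763 0.345 0.171
vertex 0.493 0.758 -0.721
endloop
endfacet
facet normal 0.226 -0.856 -0.466
outer loop
vertex 1.238 -1.452 -0.807
vertex 0.967 -1.038 -1.699
vertex 1.884 -1.04 -1.251
endloop
endfacet
facet normal 0.646 -0.226 0.729
outer loop
vertex 1.238 -1.452 -0.807
vertex 1.884 -1.04 -1.251
vertex 0.763 0.345 0.171
endloop
endfacet
facet normal 0.646 -0.226 0.729
outer loop
vertex 0.763 0.345 0.171
vertex 1.884 -1.04 -1.251
vertex 1.409 0.757 -0.273
endloop
endfacet
facet normal -0.226 0.856 0.465
outer loop
vertex 0.763 0.345 0.171
vertex 1.409 0.757 -0.273
vertex 0.493 0.758 -0.721
endloop
endfacet

endsolid


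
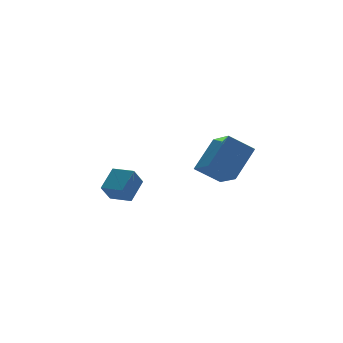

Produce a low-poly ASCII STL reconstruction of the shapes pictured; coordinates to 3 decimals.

solid 
facet normal -0.531 -0.242 0.812
outer loop
vertex -1.49 -0.689 2.509
vertex -2.005 0.152 2.423
vertex -2.279 -1.242 1.828
endloop
endfacet
facet normal 0.520 -0.849 0.087
outer loop
vertex -1.775 -1.012 1.057
vertex -1.49 -0.689 2.509
vertex -2.279 -1.242 1.828
endloop
endfacet
facet normal -0.530 -0.243 0.813
outer loop
vertex -2.279 -1.242 1.828
vertex -2.005 0.152 2.423
vertex -2.794 -0.402 1.743
endloop
endfacet
facet normal -0.669 -0.469 -0.577
outer loop
vertex -2.794 -0.402 1.743
vertex -1.775 -1.012 1.057
vertex -2.279 -1.242 1.828
endloop
endfacet
facet normal 0.669 0.469 0.577
outer loop
vertex -1.49 -0.689 2.509
vertex -1.501 0.382 1.652
vertex -2.005 0.152 2.423
endloop
endfacet
facet normal 0.522 -0.849 0.086
outer loop
vertex -0.986 -0.458 1.737
vertex -1.49 -0.689 2.509
vertex -1.775 -1.012 1.057
endloop
endfacet
facet normal 0.669 0.469 0.577
outer loop
vertex -0.986 -0.458 1.737
vertex -1.501 0.382 1.652
vertex -1.49 -0.689 2.509
endloop
endfacet
facet normal -0.521 0.849 -0.087
outer loop
vertex -2.005 0.152 2.423
vertex -1.501 0.382 1.652
vertex -2.794 -0.402 1.743
endloop
endfacet
facet normal -0.669 -0.469 -0.577
outer loop
vertex -2.29 -0.171 0.971
vertex -1.775 -1.012 1.057
vertex -2.794 -0.402 1.743
endloop
endfacet
facet normal -0.521 0.849 -0.086
outer loop
vertex -2.794 -0.402 1.743
vertex -1.501 0.382 1.652
vertex -2.29 -0.171 0.971
endloop
endfacet
facet normal 0.530 0.242 -0.812
outer loop
vertex -2.29 -0.171 0.971
vertex -0.986 -0.458 1.737
vertex -1.775 -1.012 1.057
endloop
endfacet
facet normal 0.531 0.243 -0.812
outer loop
vertex -1.501 0.382 1.652
vertex -0.986 -0.458 1.737
vertex -2.29 -0.171 0.971
endloop
endfacet
facet normal -0.739 0.341 0.581
outer loop
vertex 1.601 -1.105 2.332
vertex 2.818 -0.529 3.541
vertex 1.667 0.24 1.626
endloop
endfacet
facet normal -0.673 -0.318 -0.668
outer loop
vertex 2.642 -0.211 0.859
vertex 1.601 -1.105 2.332
vertex 1.667 0.24 1.626
endloop
endfacet
facet normal -0.739 0.341 0.581
outer loop
vertex 1.667 0.24 1.626
vertex 2.818 -0.529 3.541
vertex 2.884 0.816 2.835
endloop
endfacet
facet normal 0.043 0.884 -0.465
outer loop
vertex 2.884 0.816 2.835
vertex 2.642 -0.211 0.859
vertex 1.667 0.24 1.626
endloop
endfacet
facet normal -0.043 -0.884 0.465
outer loop
vertex 1.601 -1.105 2.332
vertex 3.793 -0.98 2.774
vertex 2.818 -0.529 3.541
endloop
endfacet
facet normal -0.673 -0.318 -0.668
outer loop
vertex 2.576 -1.556 1.565
vertex 1.601 -1.105 2.332
vertex 2.642 -0.211 0.859
endloop
endfacet
facet normal -0.043 -0.884 0.465
outer loop
vertex 2.576 -1.556 1.565
vertex 3.793 -0.98 2.774
vertex 1.601 -1.105 2.332
endloop
endfacet
facet normal 0.673 0.318 0.668
outer loop
vertex 2.818 -0.529 3.541
vertex 3.793 -0.98 2.774
vertex 2.884 0.816 2.835
endloop
endfacet
facet normal 0.043 0.884 -0.465
outer loop
vertex 3.859 0.365 2.068
vertex 2.642 -0.211 0.859
vertex 2.884 0.816 2.835
endloop
endfacet
facet normal 0.673 0.318 0.668
outer loop
vertex 2.884 0.816 2.835
vertex 3.793 -0.98 2.774
vertex 3.859 0.365 2.068
endloop
endfacet
facet normal 0.739 -0.341 -0.581
outer loop
vertex 3.859 0.365 2.068
vertex 2.576 -1.556 1.565
vertex 2.642 -0.211 0.859
endloop
endfacet
facet normal 0.739 -0.341 -0.581
outer loop
vertex 3.793 -0.98 2.774
vertex 2.576 -1.556 1.565
vertex 3.859 0.365 2.068
endloop
endfacet

endsolid


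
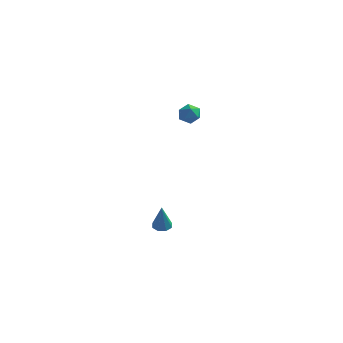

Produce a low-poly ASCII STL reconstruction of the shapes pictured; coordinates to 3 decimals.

solid 
facet normal -0.991 -0.136 -0.006
outer loop
vertex -2.097 -1.084 3.962
vertex -2.016 -1.657 3.617
vertex -2.019 -1.667 4.29
endloop
endfacet
facet normal -0.787 0.219 0.577
outer loop
vertex -2.097 -1.084 3.962
vertex -2.019 -1.667 4.29
vertex -1.705 -1.113 4.508
endloop
endfacet
facet normal -0.451 0.814 0.367
outer loop
vertex -2.097 -1.084 3.962
vertex -1.705 -1.113 4.508
vertex -1.507 -0.761 3.97
endloop
endfacet
facet normal -0.447 0.825 -0.347
outer loop
vertex -2.097 -1.084 3.962
vertex -1.507 -0.761 3.97
vertex -1.699 -1.097 3.419
endloop
endfacet
facet normal -0.781 0.238 -0.578
outer loop
vertex -2.097 -1.084 3.962
vertex -1.699 -1.097 3.419
vertex -2.016 -1.657 3.617
endloop
endfacet
facet normal -0.318 -0.186 0.930
outer loop
vertex -1.705 -1.113 4.508
vertex -2.019 -1.667 4.29
vertex -1.381 -1.703 4.501
endloop
endfacet
facet normal -0.647 -0.763 -0.014
outer loop
vertex -2.019 -1.667 4.29
vertex -2.016 -1.657 3.617
vertex -1.573 -2.039 3.95
endloop
endfacet
facet normal -0.307 -0.158 -0.938
outer loop
vertex -2.016 -1.657 3.617
vertex -1.699 -1.097 3.419
vertex -1.375 -1.687 3.412
endloop
endfacet
facet normal 0.231 0.793 -0.564
outer loop
vertex -1.699 -1.097 3.419
vertex -1.507 -0.761 3.97
vertex -1.061 -1.133 3.63
endloop
endfacet
facet normal 0.225 0.775 0.590
outer loop
vertex -1.507 -0.761 3.97
vertex -1.705 -1.113 4.508
vertex -1.064 -1.143 4.303
endloop
endfacet
facet normal 0.447 -0.825 0.347
outer loop
vertex -0.983 -1.716 3.958
vertex -1.381 -1.703 4.501
vertex -1.573 -2.039 3.95
endloop
endfacet
facet normal 0.451 -0.814 -0.367
outer loop
vertex -0.983 -1.716 3.958
vertex -1.573 -2.039 3.95
vertex -1.375 -1.687 3.412
endloop
endfacet
facet normal 0.787 -0.219 -0.577
outer loop
vertex -0.983 -1.716 3.958
vertex -1.375 -1.687 3.412
vertex -1.061 -1.133 3.63
endloop
endfacet
facet normal 0.991 0.136 0.006
outer loop
vertex -0.983 -1.716 3.958
vertex -1.061 -1.133 3.63
vertex -1.064 -1.143 4.303
endloop
endfacet
facet normal 0.781 -0.238 0.578
outer loop
vertex -0.983 -1.716 3.958
vertex -1.064 -1.143 4.303
vertex -1.381 -1.703 4.501
endloop
endfacet
facet normal -0.231 -0.793 0.564
outer loop
vertex -1.573 -2.039 3.95
vertex -1.381 -1.703 4.501
vertex -2.019 -1.667 4.29
endloop
endfacet
facet normal -0.225 -0.775 -0.590
outer loop
vertex -1.375 -1.687 3.412
vertex -1.573 -2.039 3.95
vertex -2.016 -1.657 3.617
endloop
endfacet
facet normal 0.318 0.186 -0.930
outer loop
vertex -1.061 -1.133 3.63
vertex -1.375 -1.687 3.412
vertex -1.699 -1.097 3.419
endloop
endfacet
facet normal 0.647 0.763 0.014
outer loop
vertex -1.064 -1.143 4.303
vertex -1.061 -1.133 3.63
vertex -1.507 -0.761 3.97
endloop
endfacet
facet normal 0.307 0.158 0.938
outer loop
vertex -1.381 -1.703 4.501
vertex -1.064 -1.143 4.303
vertex -1.705 -1.113 4.508
endloop
endfacet
facet normal -0.063 0.210 -0.976
outer loop
vertex -2.265 -2.083 -4.03
vertex -2.681 -2.439 -4.08
vertex -2.64 -1.902 -3.967
endloop
endfacet
facet normal 0.449 0.775 0.446
outer loop
vertex -2.265 -2.083 -4.03
vertex -2.64 -1.902 -3.967
vertex -2.579 -2.781 -2.5
endloop
endfacet
facet normal -0.063 0.210 -0.976
outer loop
vertex -2.64 -1.902 -3.967
vertex -2.681 -2.439 -4.08
vertex -3.039 -2.036 -3.97
endloop
endfacet
facet normal -0.279 0.819 0.502
outer loop
vertex -2.64 -1.902 -3.967
vertex -3.039 -2.036 -3.97
vertex -2.579 -2.781 -2.5
endloop
endfacet
facet normal -0.064 0.210 -0.976
outer loop
vertex -3.039 -2.036 -3.97
vertex -2.681 -2.439 -4.08
vertex -3.229 -2.406 -4.037
endloop
endfacet
facet normal -0.830 0.347 0.436
outer loop
vertex -3.039 -2.036 -3.97
vertex -3.229 -2.406 -4.037
vertex -2.579 -2.781 -2.5
endloop
endfacet
facet normal -0.064 0.212 -0.975
outer loop
vertex -3.229 -2.406 -4.037
vertex -2.681 -2.439 -4.08
vertex -3.098 -2.795 -4.13
endloop
endfacet
facet normal -0.886 -0.366 0.285
outer loop
vertex -3.229 -2.406 -4.037
vertex -3.098 -2.795 -4.13
vertex -2.579 -2.781 -2.5
endloop
endfacet
facet normal -0.064 0.212 -0.975
outer loop
vertex -3.098 -2.795 -4.13
vertex -2.681 -2.439 -4.08
vertex -2.723 -2.976 -4.194
endloop
endfacet
facet normal -0.411 -0.901 0.139
outer loop
vertex -3.098 -2.795 -4.13
vertex -2.723 -2.976 -4.194
vertex -2.579 -2.781 -2.5
endloop
endfacet
facet normal -0.064 0.212 -0.975
outer loop
vertex -2.723 -2.976 -4.194
vertex -2.681 -2.439 -4.08
vertex -2.324 -2.842 -4.191
endloop
endfacet
facet normal 0.317 -0.945 0.082
outer loop
vertex -2.723 -2.976 -4.194
vertex -2.324 -2.842 -4.191
vertex -2.579 -2.781 -2.5
endloop
endfacet
facet normal -0.064 0.212 -0.975
outer loop
vertex -2.324 -2.842 -4.191
vertex -2.681 -2.439 -4.08
vertex -2.134 -2.472 -4.123
endloop
endfacet
facet normal 0.868 -0.473 0.148
outer loop
vertex -2.324 -2.842 -4.191
vertex -2.134 -2.472 -4.123
vertex -2.579 -2.781 -2.5
endloop
endfacet
facet normal -0.064 0.212 -0.975
outer loop
vertex -2.134 -2.472 -4.123
vertex -2.681 -2.439 -4.08
vertex -2.265 -2.083 -4.03
endloop
endfacet
facet normal 0.924 0.240 0.299
outer loop
vertex -2.134 -2.472 -4.123
vertex -2.265 -2.083 -4.03
vertex -2.579 -2.781 -2.5
endloop
endfacet

endsolid


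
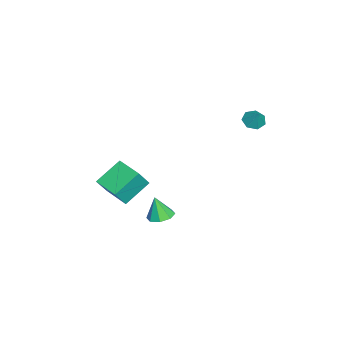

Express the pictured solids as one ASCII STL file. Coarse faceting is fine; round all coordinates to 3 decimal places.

solid 
facet normal 0.082 0.256 -0.963
outer loop
vertex 4.7 -0.661 -0.4
vertex 4.04 -0.196 -0.333
vertex 4.835 -0.079 -0.234
endloop
endfacet
facet normal 0.824 -0.324 0.464
outer loop
vertex 4.7 -0.661 -0.4
vertex 4.835 -0.079 -0.234
vertex 3.92 -0.564 1.053
endloop
endfacet
facet normal 0.082 0.256 -0.963
outer loop
vertex 4.835 -0.079 -0.234
vertex 4.04 -0.196 -0.333
vertex 4.505 0.434 -0.126
endloop
endfacet
facet normal 0.709 0.324 0.626
outer loop
vertex 4.835 -0.079 -0.234
vertex 4.505 0.434 -0.126
vertex 3.92 -0.564 1.053
endloop
endfacet
facet normal 0.083 0.255 -0.963
outer loop
vertex 4.505 0.434 -0.126
vertex 4.04 -0.196 -0.333
vertex 3.902 0.578 -0.14
endloop
endfacet
facet normal 0.155 0.715 0.682
outer loop
vertex 4.505 0.434 -0.126
vertex 3.902 0.578 -0.14
vertex 3.92 -0.564 1.053
endloop
endfacet
facet normal 0.083 0.255 -0.963
outer loop
vertex 3.902 0.578 -0.14
vertex 4.04 -0.196 -0.333
vertex 3.38 0.269 -0.267
endloop
endfacet
facet normal -0.511 0.617 0.598
outer loop
vertex 3.902 0.578 -0.14
vertex 3.38 0.269 -0.267
vertex 3.92 -0.564 1.053
endloop
endfacet
facet normal 0.084 0.256 -0.963
outer loop
vertex 3.38 0.269 -0.267
vertex 4.04 -0.196 -0.333
vertex 3.245 -0.312 -0.433
endloop
endfacet
facet normal -0.901 0.088 0.424
outer loop
vertex 3.38 0.269 -0.267
vertex 3.245 -0.312 -0.433
vertex 3.92 -0.564 1.053
endloop
endfacet
facet normal 0.084 0.256 -0.963
outer loop
vertex 3.245 -0.312 -0.433
vertex 4.04 -0.196 -0.333
vertex 3.575 -0.826 -0.541
endloop
endfacet
facet normal -0.786 -0.560 0.262
outer loop
vertex 3.245 -0.312 -0.433
vertex 3.575 -0.826 -0.541
vertex 3.92 -0.564 1.053
endloop
endfacet
facet normal 0.084 0.256 -0.963
outer loop
vertex 3.575 -0.826 -0.541
vertex 4.04 -0.196 -0.333
vertex 4.178 -0.97 -0.527
endloop
endfacet
facet normal -0.232 -0.951 0.206
outer loop
vertex 3.575 -0.826 -0.541
vertex 4.178 -0.97 -0.527
vertex 3.92 -0.564 1.053
endloop
endfacet
facet normal 0.083 0.256 -0.963
outer loop
vertex 4.178 -0.97 -0.527
vertex 4.04 -0.196 -0.333
vertex 4.7 -0.661 -0.4
endloop
endfacet
facet normal 0.434 -0.853 0.290
outer loop
vertex 4.178 -0.97 -0.527
vertex 4.7 -0.661 -0.4
vertex 3.92 -0.564 1.053
endloop
endfacet
facet normal -0.500 -0.290 -0.816
outer loop
vertex -3.473 3.955 2.151
vertex -3.989 3.657 2.573
vertex -3.953 4.337 2.309
endloop
endfacet
facet normal 0.615 0.788 -0.036
outer loop
vertex -3.473 3.955 2.151
vertex -3.953 4.337 2.309
vertex -3.431 3.983 3.487
endloop
endfacet
facet normal -0.498 -0.291 -0.817
outer loop
vertex -3.953 4.337 2.309
vertex -3.989 3.657 2.573
vertex -4.461 4.207 2.665
endloop
endfacet
facet normal -0.033 0.953 0.301
outer loop
vertex -3.953 4.337 2.309
vertex -4.461 4.207 2.665
vertex -3.431 3.983 3.487
endloop
endfacet
facet normal -0.498 -0.291 -0.817
outer loop
vertex -4.461 4.207 2.665
vertex -3.989 3.657 2.573
vertex -4.613 3.663 2.951
endloop
endfacet
facet normal -0.466 0.510 0.723
outer loop
vertex -4.461 4.207 2.665
vertex -4.613 3.663 2.951
vertex -3.431 3.983 3.487
endloop
endfacet
facet normal -0.498 -0.291 -0.817
outer loop
vertex -4.613 3.663 2.951
vertex -3.989 3.657 2.573
vertex -4.296 3.115 2.953
endloop
endfacet
facet normal -0.358 -0.204 0.911
outer loop
vertex -4.613 3.663 2.951
vertex -4.296 3.115 2.953
vertex -3.431 3.983 3.487
endloop
endfacet
facet normal -0.498 -0.291 -0.817
outer loop
vertex -4.296 3.115 2.953
vertex -3.989 3.657 2.573
vertex -3.747 2.975 2.668
endloop
endfacet
facet normal 0.210 -0.655 0.726
outer loop
vertex -4.296 3.115 2.953
vertex -3.747 2.975 2.668
vertex -3.431 3.983 3.487
endloop
endfacet
facet normal -0.499 -0.291 -0.816
outer loop
vertex -3.747 2.975 2.668
vertex -3.989 3.657 2.573
vertex -3.381 3.349 2.311
endloop
endfacet
facet normal 0.810 -0.501 0.305
outer loop
vertex -3.747 2.975 2.668
vertex -3.381 3.349 2.311
vertex -3.431 3.983 3.487
endloop
endfacet
facet normal -0.499 -0.291 -0.816
outer loop
vertex -3.381 3.349 2.311
vertex -3.989 3.657 2.573
vertex -3.473 3.955 2.151
endloop
endfacet
facet normal 0.989 0.141 -0.034
outer loop
vertex -3.381 3.349 2.311
vertex -3.473 3.955 2.151
vertex -3.431 3.983 3.487
endloop
endfacet
facet normal -0.623 0.563 0.543
outer loop
vertex -0.294 -3.454 0.66
vertex 0.852 -2.095 0.565
vertex -0.939 -2.996 -0.555
endloop
endfacet
facet normal -0.643 -0.764 0.054
outer loop
vertex 0.288 -4.105 -1.625
vertex -0.294 -3.454 0.66
vertex -0.939 -2.996 -0.555
endloop
endfacet
facet normal -0.623 0.564 0.543
outer loop
vertex -0.939 -2.996 -0.555
vertex 0.852 -2.095 0.565
vertex 0.207 -1.637 -0.651
endloop
endfacet
facet normal -0.445 0.316 -0.838
outer loop
vertex 0.207 -1.637 -0.651
vertex 0.288 -4.105 -1.625
vertex -0.939 -2.996 -0.555
endloop
endfacet
facet normal 0.445 -0.316 0.838
outer loop
vertex -0.294 -3.454 0.66
vertex 2.079 -3.204 -0.505
vertex 0.852 -2.095 0.565
endloop
endfacet
facet normal -0.643 -0.764 0.054
outer loop
vertex 0.933 -4.563 -0.409
vertex -0.294 -3.454 0.66
vertex 0.288 -4.105 -1.625
endloop
endfacet
facet normal 0.445 -0.316 0.838
outer loop
vertex 0.933 -4.563 -0.409
vertex 2.079 -3.204 -0.505
vertex -0.294 -3.454 0.66
endloop
endfacet
facet normal 0.643 0.764 -0.054
outer loop
vertex 0.852 -2.095 0.565
vertex 2.079 -3.204 -0.505
vertex 0.207 -1.637 -0.651
endloop
endfacet
facet normal -0.444 0.316 -0.838
outer loop
vertex 1.434 -2.746 -1.72
vertex 0.288 -4.105 -1.625
vertex 0.207 -1.637 -0.651
endloop
endfacet
facet normal 0.643 0.764 -0.054
outer loop
vertex 0.207 -1.637 -0.651
vertex 2.079 -3.204 -0.505
vertex 1.434 -2.746 -1.72
endloop
endfacet
facet normal 0.623 -0.563 -0.543
outer loop
vertex 1.434 -2.746 -1.72
vertex 0.933 -4.563 -0.409
vertex 0.288 -4.105 -1.625
endloop
endfacet
facet normal 0.623 -0.563 -0.543
outer loop
vertex 2.079 -3.204 -0.505
vertex 0.933 -4.563 -0.409
vertex 1.434 -2.746 -1.72
endloop
endfacet

endsolid


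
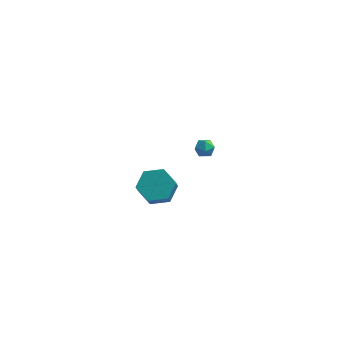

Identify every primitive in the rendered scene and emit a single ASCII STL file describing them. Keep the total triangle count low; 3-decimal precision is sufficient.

solid 
facet normal -0.976 0.035 0.217
outer loop
vertex 0.649 3.805 -3.954
vertex 0.758 3.448 -3.407
vertex 0.787 4.109 -3.382
endloop
endfacet
facet normal -0.774 0.618 -0.142
outer loop
vertex 0.649 3.805 -3.954
vertex 0.787 4.109 -3.382
vertex 1.061 4.323 -3.946
endloop
endfacet
facet normal -0.497 0.407 -0.766
outer loop
vertex 0.649 3.805 -3.954
vertex 1.061 4.323 -3.946
vertex 1.202 3.794 -4.319
endloop
endfacet
facet normal -0.529 -0.305 -0.792
outer loop
vertex 0.649 3.805 -3.954
vertex 1.202 3.794 -4.319
vertex 1.015 3.253 -3.986
endloop
endfacet
facet normal -0.824 -0.536 -0.185
outer loop
vertex 0.649 3.805 -3.954
vertex 1.015 3.253 -3.986
vertex 0.758 3.448 -3.407
endloop
endfacet
facet normal -0.257 0.938 0.231
outer loop
vertex 1.061 4.323 -3.946
vertex 0.787 4.109 -3.382
vertex 1.425 4.287 -3.394
endloop
endfacet
facet normal -0.583 -0.005 0.813
outer loop
vertex 0.787 4.109 -3.382
vertex 0.758 3.448 -3.407
vertex 1.238 3.746 -3.061
endloop
endfacet
facet normal -0.338 -0.927 0.162
outer loop
vertex 0.758 3.448 -3.407
vertex 1.015 3.253 -3.986
vertex 1.379 3.217 -3.434
endloop
endfacet
facet normal 0.139 -0.553 -0.821
outer loop
vertex 1.015 3.253 -3.986
vertex 1.202 3.794 -4.319
vertex 1.653 3.431 -3.998
endloop
endfacet
facet normal 0.189 0.599 -0.778
outer loop
vertex 1.202 3.794 -4.319
vertex 1.061 4.323 -3.946
vertex 1.682 4.092 -3.973
endloop
endfacet
facet normal 0.529 0.305 0.792
outer loop
vertex 1.791 3.735 -3.426
vertex 1.425 4.287 -3.394
vertex 1.238 3.746 -3.061
endloop
endfacet
facet normal 0.497 -0.407 0.766
outer loop
vertex 1.791 3.735 -3.426
vertex 1.238 3.746 -3.061
vertex 1.379 3.217 -3.434
endloop
endfacet
facet normal 0.774 -0.618 0.142
outer loop
vertex 1.791 3.735 -3.426
vertex 1.379 3.217 -3.434
vertex 1.653 3.431 -3.998
endloop
endfacet
facet normal 0.976 -0.035 -0.217
outer loop
vertex 1.791 3.735 -3.426
vertex 1.653 3.431 -3.998
vertex 1.682 4.092 -3.973
endloop
endfacet
facet normal 0.824 0.536 0.185
outer loop
vertex 1.791 3.735 -3.426
vertex 1.682 4.092 -3.973
vertex 1.425 4.287 -3.394
endloop
endfacet
facet normal -0.139 0.553 0.821
outer loop
vertex 1.238 3.746 -3.061
vertex 1.425 4.287 -3.394
vertex 0.787 4.109 -3.382
endloop
endfacet
facet normal -0.189 -0.599 0.778
outer loop
vertex 1.379 3.217 -3.434
vertex 1.238 3.746 -3.061
vertex 0.758 3.448 -3.407
endloop
endfacet
facet normal 0.257 -0.938 -0.231
outer loop
vertex 1.653 3.431 -3.998
vertex 1.379 3.217 -3.434
vertex 1.015 3.253 -3.986
endloop
endfacet
facet normal 0.583 0.005 -0.813
outer loop
vertex 1.682 4.092 -3.973
vertex 1.653 3.431 -3.998
vertex 1.202 3.794 -4.319
endloop
endfacet
facet normal 0.338 0.927 -0.162
outer loop
vertex 1.425 4.287 -3.394
vertex 1.682 4.092 -3.973
vertex 1.061 4.323 -3.946
endloop
endfacet
facet normal -0.056 0.586 -0.809
outer loop
vertex 0.969 -3.612 -1.468
vertex 0.194 -3.065 -1.018
vertex 1.192 -2.773 -0.876
endloop
endfacet
facet normal 0.976 -0.140 -0.170
outer loop
vertex 0.969 -3.612 -1.468
vertex 1.192 -2.773 -0.876
vertex 1.042 -4.361 -0.432
endloop
endfacet
facet normal 0.975 -0.140 -0.170
outer loop
vertex 1.042 -4.361 -0.432
vertex 1.192 -2.773 -0.876
vertex 1.265 -3.523 0.159
endloop
endfacet
facet normal 0.057 -0.585 0.809
outer loop
vertex 1.042 -4.361 -0.432
vertex 1.265 -3.523 0.159
vertex 0.266 -3.815 0.018
endloop
endfacet
facet normal -0.056 0.586 -0.808
outer loop
vertex 1.192 -2.773 -0.876
vertex 0.194 -3.065 -1.018
vertex 0.417 -2.227 -0.426
endloop
endfacet
facet normal 0.672 0.621 0.403
outer loop
vertex 1.192 -2.773 -0.876
vertex 0.417 -2.227 -0.426
vertex 1.265 -3.523 0.159
endloop
endfacet
facet normal 0.672 0.621 0.402
outer loop
vertex 1.265 -3.523 0.159
vertex 0.417 -2.227 -0.426
vertex 0.49 -2.976 0.609
endloop
endfacet
facet normal 0.057 -0.585 0.809
outer loop
vertex 1.265 -3.523 0.159
vertex 0.49 -2.976 0.609
vertex 0.266 -3.815 0.018
endloop
endfacet
facet normal -0.056 0.586 -0.808
outer loop
vertex 0.417 -2.227 -0.426
vertex 0.194 -3.065 -1.018
vertex -0.582 -2.519 -0.568
endloop
endfacet
facet normal -0.304 0.761 0.573
outer loop
vertex 0.417 -2.227 -0.426
vertex -0.582 -2.519 -0.568
vertex 0.49 -2.976 0.609
endloop
endfacet
facet normal -0.303 0.762 0.572
outer loop
vertex 0.49 -2.976 0.609
vertex -0.582 -2.519 -0.568
vertex -0.509 -3.268 0.468
endloop
endfacet
facet normal 0.057 -0.585 0.809
outer loop
vertex 0.49 -2.976 0.609
vertex -0.509 -3.268 0.468
vertex 0.266 -3.815 0.018
endloop
endfacet
facet normal -0.057 0.585 -0.809
outer loop
vertex -0.582 -2.519 -0.568
vertex 0.194 -3.065 -1.018
vertex -0.805 -3.357 -1.159
endloop
endfacet
facet normal -0.976 0.140 0.170
outer loop
vertex -0.582 -2.519 -0.568
vertex -0.805 -3.357 -1.159
vertex -0.509 -3.268 0.468
endloop
endfacet
facet normal -0.976 0.139 0.170
outer loop
vertex -0.509 -3.268 0.468
vertex -0.805 -3.357 -1.159
vertex -0.732 -4.107 -0.124
endloop
endfacet
facet normal 0.056 -0.586 0.809
outer loop
vertex -0.509 -3.268 0.468
vertex -0.732 -4.107 -0.124
vertex 0.266 -3.815 0.018
endloop
endfacet
facet normal -0.057 0.585 -0.809
outer loop
vertex -0.805 -3.357 -1.159
vertex 0.194 -3.065 -1.018
vertex -0.03 -3.904 -1.609
endloop
endfacet
facet normal -0.672 -0.621 -0.403
outer loop
vertex -0.805 -3.357 -1.159
vertex -0.03 -3.904 -1.609
vertex -0.732 -4.107 -0.124
endloop
endfacet
facet normal -0.672 -0.622 -0.403
outer loop
vertex -0.732 -4.107 -0.124
vertex -0.03 -3.904 -1.609
vertex 0.043 -4.653 -0.574
endloop
endfacet
facet normal 0.056 -0.586 0.808
outer loop
vertex -0.732 -4.107 -0.124
vertex 0.043 -4.653 -0.574
vertex 0.266 -3.815 0.018
endloop
endfacet
facet normal -0.057 0.585 -0.809
outer loop
vertex -0.03 -3.904 -1.609
vertex 0.194 -3.065 -1.018
vertex 0.969 -3.612 -1.468
endloop
endfacet
facet normal 0.303 -0.762 -0.573
outer loop
vertex -0.03 -3.904 -1.609
vertex 0.969 -3.612 -1.468
vertex 0.043 -4.653 -0.574
endloop
endfacet
facet normal 0.304 -0.762 -0.572
outer loop
vertex 0.043 -4.653 -0.574
vertex 0.969 -3.612 -1.468
vertex 1.042 -4.361 -0.432
endloop
endfacet
facet normal 0.056 -0.586 0.808
outer loop
vertex 0.043 -4.653 -0.574
vertex 1.042 -4.361 -0.432
vertex 0.266 -3.815 0.018
endloop
endfacet

endsolid


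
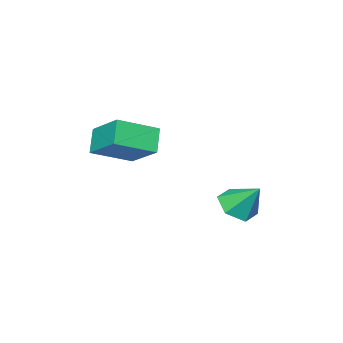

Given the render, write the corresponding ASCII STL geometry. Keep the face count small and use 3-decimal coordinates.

solid 
facet normal 0.041 -0.664 -0.747
outer loop
vertex -2.72 -1.364 -0.813
vertex -3.365 -0.801 -1.349
vertex -2.371 -0.646 -1.432
endloop
endfacet
facet normal 0.810 0.104 0.577
outer loop
vertex -2.72 -1.364 -0.813
vertex -2.371 -0.646 -1.432
vertex -3.435 0.301 -0.111
endloop
endfacet
facet normal 0.041 -0.664 -0.746
outer loop
vertex -2.371 -0.646 -1.432
vertex -3.365 -0.801 -1.349
vertex -3.016 -0.084 -1.968
endloop
endfacet
facet normal 0.660 0.751 -0.007
outer loop
vertex -2.371 -0.646 -1.432
vertex -3.016 -0.084 -1.968
vertex -3.435 0.301 -0.111
endloop
endfacet
facet normal 0.042 -0.665 -0.746
outer loop
vertex -3.016 -0.084 -1.968
vertex -3.365 -0.801 -1.349
vertex -4.01 -0.239 -1.886
endloop
endfacet
facet normal -0.169 0.957 -0.236
outer loop
vertex -3.016 -0.084 -1.968
vertex -4.01 -0.239 -1.886
vertex -3.435 0.301 -0.111
endloop
endfacet
facet normal 0.042 -0.665 -0.746
outer loop
vertex -4.01 -0.239 -1.886
vertex -3.365 -0.801 -1.349
vertex -4.36 -0.956 -1.267
endloop
endfacet
facet normal -0.848 0.516 0.118
outer loop
vertex -4.01 -0.239 -1.886
vertex -4.36 -0.956 -1.267
vertex -3.435 0.301 -0.111
endloop
endfacet
facet normal 0.042 -0.664 -0.747
outer loop
vertex -4.36 -0.956 -1.267
vertex -3.365 -0.801 -1.349
vertex -3.715 -1.519 -0.73
endloop
endfacet
facet normal -0.699 -0.131 0.702
outer loop
vertex -4.36 -0.956 -1.267
vertex -3.715 -1.519 -0.73
vertex -3.435 0.301 -0.111
endloop
endfacet
facet normal 0.041 -0.664 -0.747
outer loop
vertex -3.715 -1.519 -0.73
vertex -3.365 -0.801 -1.349
vertex -2.72 -1.364 -0.813
endloop
endfacet
facet normal 0.130 -0.337 0.932
outer loop
vertex -3.715 -1.519 -0.73
vertex -2.72 -1.364 -0.813
vertex -3.435 0.301 -0.111
endloop
endfacet
facet normal -0.532 -0.357 0.768
outer loop
vertex 1.367 -4.459 3.439
vertex 1.738 -2.797 4.468
vertex -0.244 -3.644 2.703
endloop
endfacet
facet normal -0.186 -0.835 -0.517
outer loop
vertex 0.442 -3.183 1.712
vertex 1.367 -4.459 3.439
vertex -0.244 -3.644 2.703
endloop
endfacet
facet normal -0.532 -0.357 0.768
outer loop
vertex -0.244 -3.644 2.703
vertex 1.738 -2.797 4.468
vertex 0.127 -1.981 3.732
endloop
endfacet
facet normal -0.826 0.418 -0.378
outer loop
vertex 0.127 -1.981 3.732
vertex 0.442 -3.183 1.712
vertex -0.244 -3.644 2.703
endloop
endfacet
facet normal 0.826 -0.418 0.377
outer loop
vertex 1.367 -4.459 3.439
vertex 2.424 -2.336 3.477
vertex 1.738 -2.797 4.468
endloop
endfacet
facet normal -0.187 -0.835 -0.517
outer loop
vertex 2.053 -3.999 2.448
vertex 1.367 -4.459 3.439
vertex 0.442 -3.183 1.712
endloop
endfacet
facet normal 0.826 -0.418 0.378
outer loop
vertex 2.053 -3.999 2.448
vertex 2.424 -2.336 3.477
vertex 1.367 -4.459 3.439
endloop
endfacet
facet normal 0.187 0.835 0.518
outer loop
vertex 1.738 -2.797 4.468
vertex 2.424 -2.336 3.477
vertex 0.127 -1.981 3.732
endloop
endfacet
facet normal -0.826 0.418 -0.378
outer loop
vertex 0.813 -1.521 2.741
vertex 0.442 -3.183 1.712
vertex 0.127 -1.981 3.732
endloop
endfacet
facet normal 0.187 0.835 0.517
outer loop
vertex 0.127 -1.981 3.732
vertex 2.424 -2.336 3.477
vertex 0.813 -1.521 2.741
endloop
endfacet
facet normal 0.532 0.357 -0.768
outer loop
vertex 0.813 -1.521 2.741
vertex 2.053 -3.999 2.448
vertex 0.442 -3.183 1.712
endloop
endfacet
facet normal 0.531 0.357 -0.768
outer loop
vertex 2.424 -2.336 3.477
vertex 2.053 -3.999 2.448
vertex 0.813 -1.521 2.741
endloop
endfacet

endsolid


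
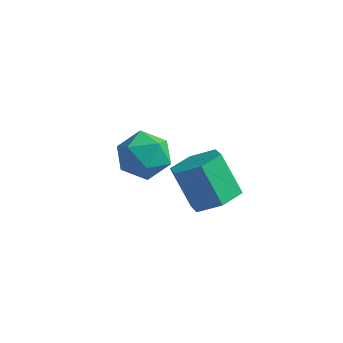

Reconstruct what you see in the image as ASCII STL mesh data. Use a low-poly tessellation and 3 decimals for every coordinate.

solid 
facet normal 0.547 -0.208 -0.811
outer loop
vertex 3.443 -3.502 -0.572
vertex 2.887 -2.766 -1.136
vertex 3.783 -2.477 -0.605
endloop
endfacet
facet normal 0.775 -0.238 0.585
outer loop
vertex 3.443 -3.502 -0.572
vertex 3.783 -2.477 -0.605
vertex 2.408 -3.109 0.96
endloop
endfacet
facet normal 0.775 -0.238 0.585
outer loop
vertex 2.408 -3.109 0.96
vertex 3.783 -2.477 -0.605
vertex 2.748 -2.084 0.926
endloop
endfacet
facet normal -0.547 0.208 0.810
outer loop
vertex 2.408 -3.109 0.96
vertex 2.748 -2.084 0.926
vertex 1.853 -2.374 0.396
endloop
endfacet
facet normal 0.547 -0.208 -0.811
outer loop
vertex 3.783 -2.477 -0.605
vertex 2.887 -2.766 -1.136
vertex 3.227 -1.742 -1.169
endloop
endfacet
facet normal 0.660 0.703 0.266
outer loop
vertex 3.783 -2.477 -0.605
vertex 3.227 -1.742 -1.169
vertex 2.748 -2.084 0.926
endloop
endfacet
facet normal 0.660 0.703 0.266
outer loop
vertex 2.748 -2.084 0.926
vertex 3.227 -1.742 -1.169
vertex 2.192 -1.349 0.363
endloop
endfacet
facet normal -0.547 0.207 0.811
outer loop
vertex 2.748 -2.084 0.926
vertex 2.192 -1.349 0.363
vertex 1.853 -2.374 0.396
endloop
endfacet
facet normal 0.548 -0.208 -0.810
outer loop
vertex 3.227 -1.742 -1.169
vertex 2.887 -2.766 -1.136
vertex 2.332 -2.031 -1.7
endloop
endfacet
facet normal -0.115 0.941 -0.319
outer loop
vertex 3.227 -1.742 -1.169
vertex 2.332 -2.031 -1.7
vertex 2.192 -1.349 0.363
endloop
endfacet
facet normal -0.115 0.941 -0.319
outer loop
vertex 2.192 -1.349 0.363
vertex 2.332 -2.031 -1.7
vertex 1.297 -1.638 -0.168
endloop
endfacet
facet normal -0.548 0.207 0.811
outer loop
vertex 2.192 -1.349 0.363
vertex 1.297 -1.638 -0.168
vertex 1.853 -2.374 0.396
endloop
endfacet
facet normal 0.547 -0.208 -0.810
outer loop
vertex 2.332 -2.031 -1.7
vertex 2.887 -2.766 -1.136
vertex 1.992 -3.056 -1.666
endloop
endfacet
facet normal -0.775 0.238 -0.585
outer loop
vertex 2.332 -2.031 -1.7
vertex 1.992 -3.056 -1.666
vertex 1.297 -1.638 -0.168
endloop
endfacet
facet normal -0.775 0.238 -0.585
outer loop
vertex 1.297 -1.638 -0.168
vertex 1.992 -3.056 -1.666
vertex 0.957 -2.663 -0.135
endloop
endfacet
facet normal -0.547 0.208 0.811
outer loop
vertex 1.297 -1.638 -0.168
vertex 0.957 -2.663 -0.135
vertex 1.853 -2.374 0.396
endloop
endfacet
facet normal 0.547 -0.207 -0.811
outer loop
vertex 1.992 -3.056 -1.666
vertex 2.887 -2.766 -1.136
vertex 2.548 -3.791 -1.103
endloop
endfacet
facet normal -0.660 -0.703 -0.266
outer loop
vertex 1.992 -3.056 -1.666
vertex 2.548 -3.791 -1.103
vertex 0.957 -2.663 -0.135
endloop
endfacet
facet normal -0.660 -0.703 -0.265
outer loop
vertex 0.957 -2.663 -0.135
vertex 2.548 -3.791 -1.103
vertex 1.513 -3.398 0.429
endloop
endfacet
facet normal -0.547 0.208 0.811
outer loop
vertex 0.957 -2.663 -0.135
vertex 1.513 -3.398 0.429
vertex 1.853 -2.374 0.396
endloop
endfacet
facet normal 0.548 -0.207 -0.811
outer loop
vertex 2.548 -3.791 -1.103
vertex 2.887 -2.766 -1.136
vertex 3.443 -3.502 -0.572
endloop
endfacet
facet normal 0.115 -0.941 0.319
outer loop
vertex 2.548 -3.791 -1.103
vertex 3.443 -3.502 -0.572
vertex 1.513 -3.398 0.429
endloop
endfacet
facet normal 0.115 -0.941 0.319
outer loop
vertex 1.513 -3.398 0.429
vertex 3.443 -3.502 -0.572
vertex 2.408 -3.109 0.96
endloop
endfacet
facet normal -0.548 0.208 0.810
outer loop
vertex 1.513 -3.398 0.429
vertex 2.408 -3.109 0.96
vertex 1.853 -2.374 0.396
endloop
endfacet
facet normal 0.259 0.584 0.770
outer loop
vertex -0.87 0.918 -2.261
vertex -1.813 0.503 -1.629
vertex -0.746 -0.06 -1.561
endloop
endfacet
facet normal 0.834 0.387 0.394
outer loop
vertex -0.87 0.918 -2.261
vertex -0.746 -0.06 -1.561
vertex -0.239 -0.035 -2.659
endloop
endfacet
facet normal 0.743 0.608 -0.279
outer loop
vertex -0.87 0.918 -2.261
vertex -0.239 -0.035 -2.659
vertex -0.994 0.545 -3.405
endloop
endfacet
facet normal 0.112 0.941 -0.319
outer loop
vertex -0.87 0.918 -2.261
vertex -0.994 0.545 -3.405
vertex -1.967 0.877 -2.768
endloop
endfacet
facet normal -0.187 0.926 0.329
outer loop
vertex -0.87 0.918 -2.261
vertex -1.967 0.877 -2.768
vertex -1.813 0.503 -1.629
endloop
endfacet
facet normal 0.861 -0.325 0.390
outer loop
vertex -0.239 -0.035 -2.659
vertex -0.746 -0.06 -1.561
vertex -0.793 -1.037 -2.272
endloop
endfacet
facet normal -0.068 -0.008 0.998
outer loop
vertex -0.746 -0.06 -1.561
vertex -1.813 0.503 -1.629
vertex -1.766 -0.705 -1.635
endloop
endfacet
facet normal -0.788 0.546 0.286
outer loop
vertex -1.813 0.503 -1.629
vertex -1.967 0.877 -2.768
vertex -2.521 -0.125 -2.381
endloop
endfacet
facet normal -0.305 0.570 -0.763
outer loop
vertex -1.967 0.877 -2.768
vertex -0.994 0.545 -3.405
vertex -2.014 -0.1 -3.479
endloop
endfacet
facet normal 0.715 0.031 -0.699
outer loop
vertex -0.994 0.545 -3.405
vertex -0.239 -0.035 -2.659
vertex -0.947 -0.663 -3.411
endloop
endfacet
facet normal -0.112 -0.941 0.319
outer loop
vertex -1.89 -1.078 -2.779
vertex -0.793 -1.037 -2.272
vertex -1.766 -0.705 -1.635
endloop
endfacet
facet normal -0.743 -0.608 0.279
outer loop
vertex -1.89 -1.078 -2.779
vertex -1.766 -0.705 -1.635
vertex -2.521 -0.125 -2.381
endloop
endfacet
facet normal -0.834 -0.387 -0.394
outer loop
vertex -1.89 -1.078 -2.779
vertex -2.521 -0.125 -2.381
vertex -2.014 -0.1 -3.479
endloop
endfacet
facet normal -0.259 -0.584 -0.770
outer loop
vertex -1.89 -1.078 -2.779
vertex -2.014 -0.1 -3.479
vertex -0.947 -0.663 -3.411
endloop
endfacet
facet normal 0.187 -0.926 -0.329
outer loop
vertex -1.89 -1.078 -2.779
vertex -0.947 -0.663 -3.411
vertex -0.793 -1.037 -2.272
endloop
endfacet
facet normal 0.305 -0.570 0.763
outer loop
vertex -1.766 -0.705 -1.635
vertex -0.793 -1.037 -2.272
vertex -0.746 -0.06 -1.561
endloop
endfacet
facet normal -0.715 -0.031 0.699
outer loop
vertex -2.521 -0.125 -2.381
vertex -1.766 -0.705 -1.635
vertex -1.813 0.503 -1.629
endloop
endfacet
facet normal -0.861 0.325 -0.390
outer loop
vertex -2.014 -0.1 -3.479
vertex -2.521 -0.125 -2.381
vertex -1.967 0.877 -2.768
endloop
endfacet
facet normal 0.068 0.008 -0.998
outer loop
vertex -0.947 -0.663 -3.411
vertex -2.014 -0.1 -3.479
vertex -0.994 0.545 -3.405
endloop
endfacet
facet normal 0.788 -0.546 -0.286
outer loop
vertex -0.793 -1.037 -2.272
vertex -0.947 -0.663 -3.411
vertex -0.239 -0.035 -2.659
endloop
endfacet

endsolid
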